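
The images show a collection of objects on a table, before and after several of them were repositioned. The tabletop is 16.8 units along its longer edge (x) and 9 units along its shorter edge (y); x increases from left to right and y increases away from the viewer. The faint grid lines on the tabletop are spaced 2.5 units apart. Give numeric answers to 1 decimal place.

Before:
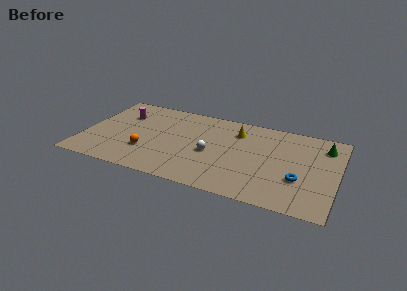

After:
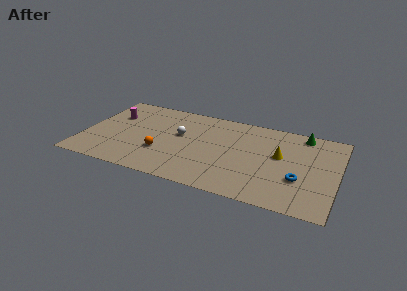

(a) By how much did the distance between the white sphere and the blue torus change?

+2.4

They were about 6.0 units apart before and 8.4 after — 2.4 units further apart.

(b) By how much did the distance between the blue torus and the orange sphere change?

-1.0

The distance was about 10.1 in the first image and 9.1 in the second, so they moved 1.0 units closer together.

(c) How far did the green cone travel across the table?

1.7

From (15.8, 7.1) to (14.3, 8.0), the green cone covered √(1.5² + 0.9²) ≈ 1.7 units.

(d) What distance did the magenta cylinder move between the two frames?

0.7

From (2.3, 6.4) to (1.7, 6.1), the magenta cylinder covered √(0.6² + 0.3²) ≈ 0.7 units.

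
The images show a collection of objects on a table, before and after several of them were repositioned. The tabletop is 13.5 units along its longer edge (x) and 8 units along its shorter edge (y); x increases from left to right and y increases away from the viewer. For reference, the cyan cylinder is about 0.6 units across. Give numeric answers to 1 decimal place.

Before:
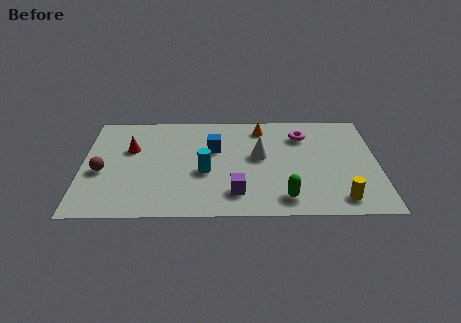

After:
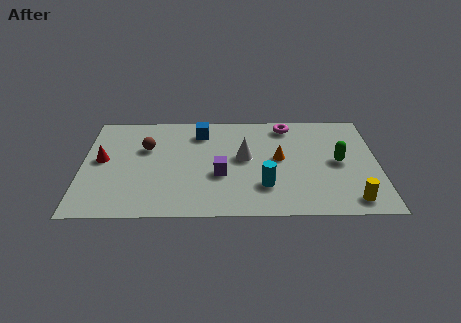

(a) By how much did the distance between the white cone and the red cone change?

+0.6

They were about 5.9 units apart before and 6.5 after — 0.6 units further apart.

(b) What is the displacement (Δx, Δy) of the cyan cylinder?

(2.7, -1.1)

From the two frames, the cyan cylinder sits at roughly (5.6, 3.3) before and (8.3, 2.2) after.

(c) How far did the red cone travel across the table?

1.5

The red cone was near (2.2, 5.1) before and (0.9, 4.3) after, so it travelled √(1.3² + 0.8²) ≈ 1.5 units.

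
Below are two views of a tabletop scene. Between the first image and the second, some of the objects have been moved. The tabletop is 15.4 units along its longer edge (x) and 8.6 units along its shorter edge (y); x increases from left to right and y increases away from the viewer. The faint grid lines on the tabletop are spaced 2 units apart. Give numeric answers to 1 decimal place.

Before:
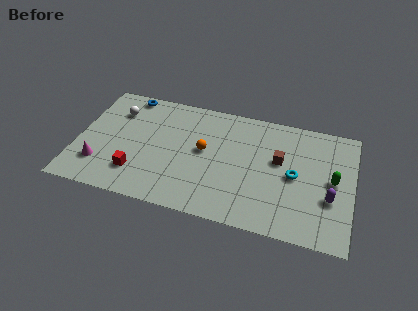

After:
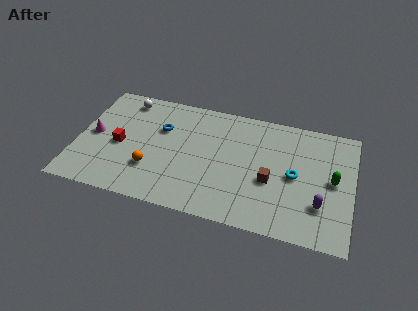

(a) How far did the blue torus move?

3.0

The blue torus moved from about (2.5, 7.8) to (4.6, 5.7), a distance of √(2.1² + 2.1²) ≈ 3.0.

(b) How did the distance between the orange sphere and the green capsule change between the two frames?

+3.0

Before: roughly 7.2 units apart; after: 10.2. That's 3.0 units further apart.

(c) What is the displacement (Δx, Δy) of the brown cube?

(-0.4, -1.6)

The brown cube was at about (11.3, 5.1) and moved to about (10.9, 3.5).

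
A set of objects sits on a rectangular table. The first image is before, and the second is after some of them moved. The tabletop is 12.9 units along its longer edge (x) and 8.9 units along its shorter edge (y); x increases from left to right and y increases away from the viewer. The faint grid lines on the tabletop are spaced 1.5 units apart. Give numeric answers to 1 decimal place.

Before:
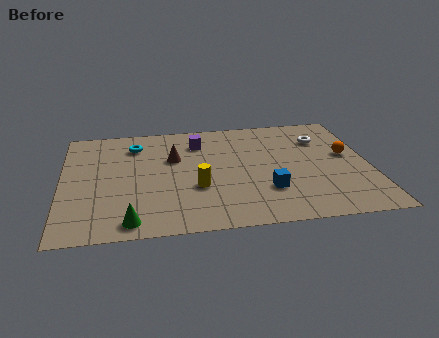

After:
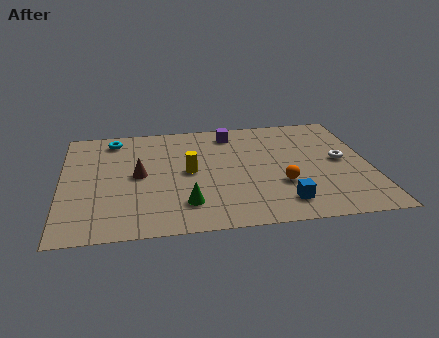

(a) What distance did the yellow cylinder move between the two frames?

1.3

From (5.6, 3.2) to (5.3, 4.5), the yellow cylinder covered √(0.3² + 1.3²) ≈ 1.3 units.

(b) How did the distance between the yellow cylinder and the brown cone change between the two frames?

-0.6

The distance was about 2.7 in the first image and 2.1 in the second, so they moved 0.6 units closer together.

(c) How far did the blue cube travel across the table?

1.2

The blue cube was near (8.5, 2.6) before and (9.1, 1.6) after, so it travelled √(0.6² + 1.0²) ≈ 1.2 units.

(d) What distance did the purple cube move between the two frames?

1.5

The purple cube moved from about (5.8, 6.9) to (7.2, 7.5), a distance of √(1.4² + 0.6²) ≈ 1.5.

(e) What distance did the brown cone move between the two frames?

1.9

The brown cone was near (4.7, 5.7) before and (3.2, 4.5) after, so it travelled √(1.5² + 1.2²) ≈ 1.9 units.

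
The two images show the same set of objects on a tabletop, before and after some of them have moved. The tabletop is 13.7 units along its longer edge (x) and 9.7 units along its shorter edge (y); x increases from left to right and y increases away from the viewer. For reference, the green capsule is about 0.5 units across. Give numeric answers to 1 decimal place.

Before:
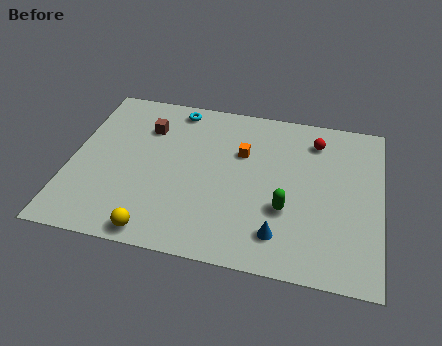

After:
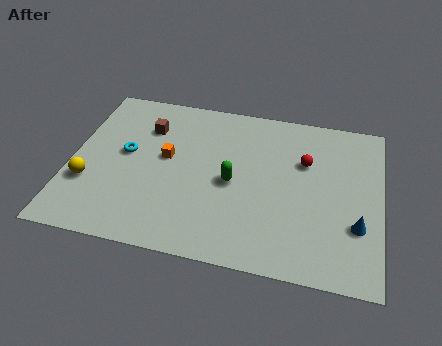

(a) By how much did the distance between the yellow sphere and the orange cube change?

-2.5

They were about 6.5 units apart before and 4.0 after — 2.5 units closer together.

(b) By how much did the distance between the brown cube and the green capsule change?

-2.6

They were about 7.4 units apart before and 4.8 after — 2.6 units closer together.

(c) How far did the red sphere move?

1.5

The red sphere moved from about (10.7, 7.8) to (10.3, 6.4), a distance of √(0.4² + 1.4²) ≈ 1.5.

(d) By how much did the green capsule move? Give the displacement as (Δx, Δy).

(-2.4, 1.1)

The green capsule was at about (9.6, 3.4) and moved to about (7.2, 4.5).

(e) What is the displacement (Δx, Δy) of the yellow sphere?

(-3.2, 2.3)

From the two frames, the yellow sphere sits at roughly (4.1, 0.9) before and (0.9, 3.2) after.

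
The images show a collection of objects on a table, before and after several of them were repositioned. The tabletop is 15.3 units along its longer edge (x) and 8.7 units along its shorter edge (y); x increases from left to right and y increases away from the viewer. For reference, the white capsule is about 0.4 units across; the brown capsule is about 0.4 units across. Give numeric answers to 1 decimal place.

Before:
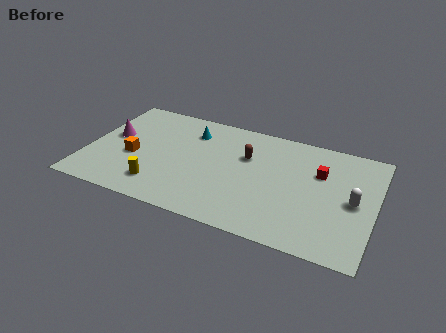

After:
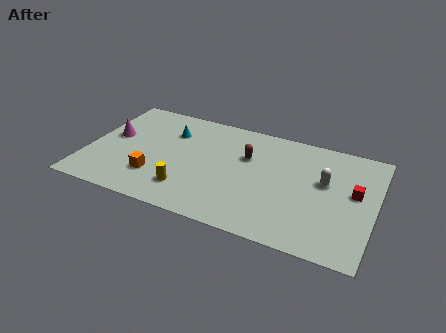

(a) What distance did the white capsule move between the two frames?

1.9

The white capsule moved from about (14.2, 4.2) to (12.6, 5.2), a distance of √(1.6² + 1.0²) ≈ 1.9.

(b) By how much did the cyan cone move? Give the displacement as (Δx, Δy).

(-1.1, -0.4)

From the two frames, the cyan cone sits at roughly (5.3, 6.7) before and (4.2, 6.3) after.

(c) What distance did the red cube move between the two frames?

2.1

The red cube was near (12.3, 5.8) before and (14.2, 4.9) after, so it travelled √(1.9² + 0.9²) ≈ 2.1 units.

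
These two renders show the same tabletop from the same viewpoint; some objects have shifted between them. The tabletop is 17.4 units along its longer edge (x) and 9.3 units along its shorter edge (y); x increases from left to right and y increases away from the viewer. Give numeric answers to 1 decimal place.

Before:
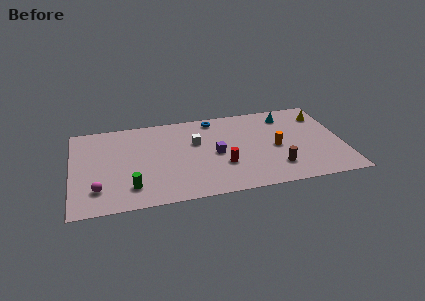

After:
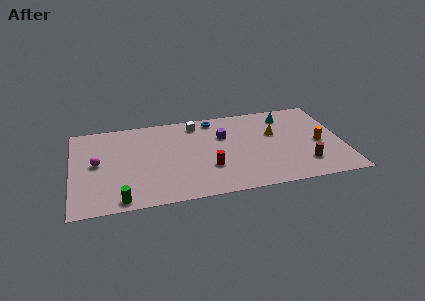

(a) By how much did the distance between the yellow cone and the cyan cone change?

-0.3

Before: roughly 2.3 units apart; after: 2.0. That's 0.3 units closer together.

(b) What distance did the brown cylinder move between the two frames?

1.8

The brown cylinder was near (13.0, 2.2) before and (14.8, 2.2) after, so it travelled √(1.8² + 0.0²) ≈ 1.8 units.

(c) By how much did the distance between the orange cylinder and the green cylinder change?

+3.6

Before: roughly 9.7 units apart; after: 13.3. That's 3.6 units further apart.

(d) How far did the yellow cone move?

3.5

The yellow cone was near (16.3, 7.2) before and (13.1, 5.8) after, so it travelled √(3.2² + 1.4²) ≈ 3.5 units.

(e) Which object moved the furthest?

the yellow cone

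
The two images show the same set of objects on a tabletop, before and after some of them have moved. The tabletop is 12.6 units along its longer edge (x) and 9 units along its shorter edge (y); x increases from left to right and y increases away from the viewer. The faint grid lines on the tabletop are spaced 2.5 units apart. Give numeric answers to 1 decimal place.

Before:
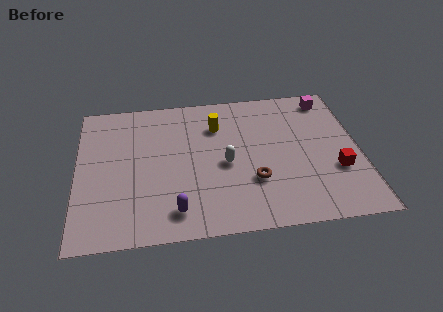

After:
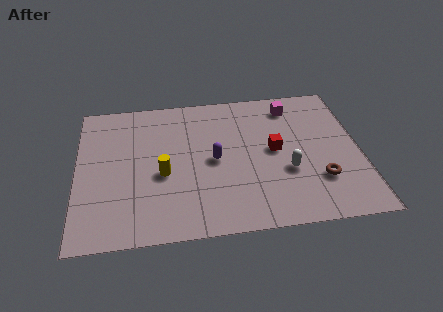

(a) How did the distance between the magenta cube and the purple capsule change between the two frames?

-4.7

Before: roughly 9.5 units apart; after: 4.8. That's 4.7 units closer together.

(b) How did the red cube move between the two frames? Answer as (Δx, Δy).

(-2.7, 1.6)

The red cube was at about (11.5, 3.1) and moved to about (8.8, 4.7).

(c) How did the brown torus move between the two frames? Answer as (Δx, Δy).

(2.9, -0.3)

From the two frames, the brown torus sits at roughly (7.8, 2.9) before and (10.7, 2.6) after.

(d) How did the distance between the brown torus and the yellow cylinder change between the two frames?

+3.0

The distance was about 4.0 in the first image and 7.0 in the second, so they moved 3.0 units further apart.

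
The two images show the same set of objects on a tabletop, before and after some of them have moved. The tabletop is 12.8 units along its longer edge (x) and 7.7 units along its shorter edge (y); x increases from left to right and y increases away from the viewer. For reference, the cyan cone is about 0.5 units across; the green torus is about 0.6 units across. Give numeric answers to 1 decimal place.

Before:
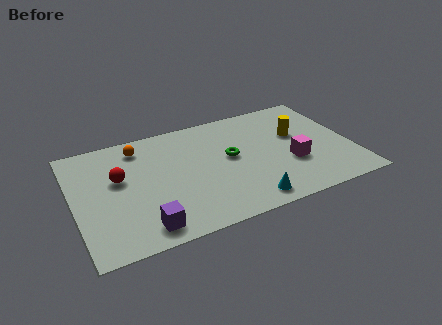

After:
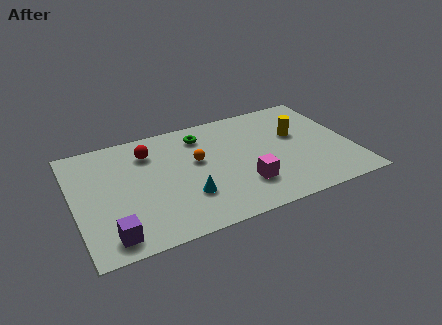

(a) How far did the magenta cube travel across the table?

2.4

The magenta cube was near (9.9, 2.8) before and (7.6, 2.1) after, so it travelled √(2.3² + 0.7²) ≈ 2.4 units.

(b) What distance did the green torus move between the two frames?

2.3

From (7.2, 4.2) to (6.1, 6.2), the green torus covered √(1.1² + 2.0²) ≈ 2.3 units.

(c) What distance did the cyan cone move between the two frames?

2.9

The cyan cone moved from about (7.6, 1.0) to (5.0, 2.3), a distance of √(2.6² + 1.3²) ≈ 2.9.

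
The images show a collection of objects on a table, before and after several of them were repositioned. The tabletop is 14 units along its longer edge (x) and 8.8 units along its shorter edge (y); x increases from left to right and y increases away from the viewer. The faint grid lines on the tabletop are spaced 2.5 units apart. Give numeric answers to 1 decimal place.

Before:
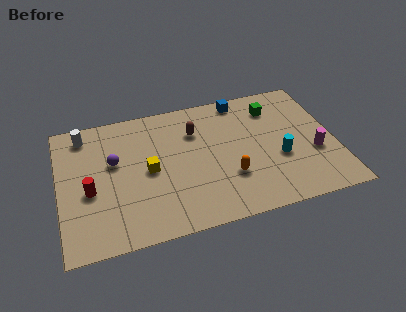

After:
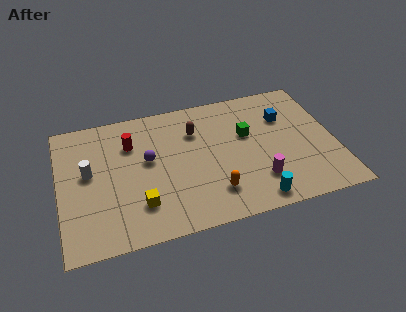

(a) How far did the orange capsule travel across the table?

1.2

The orange capsule moved from about (8.5, 2.8) to (7.6, 2.0), a distance of √(0.9² + 0.8²) ≈ 1.2.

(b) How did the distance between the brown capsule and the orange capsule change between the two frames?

+0.5

Before: roughly 3.8 units apart; after: 4.3. That's 0.5 units further apart.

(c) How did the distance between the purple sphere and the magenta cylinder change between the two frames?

-4.2

The distance was about 10.3 in the first image and 6.1 in the second, so they moved 4.2 units closer together.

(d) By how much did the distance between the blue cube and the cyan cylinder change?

+0.7

Before: roughly 4.8 units apart; after: 5.5. That's 0.7 units further apart.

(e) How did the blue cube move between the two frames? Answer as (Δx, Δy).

(2.1, -1.8)

From the two frames, the blue cube sits at roughly (9.5, 7.9) before and (11.6, 6.1) after.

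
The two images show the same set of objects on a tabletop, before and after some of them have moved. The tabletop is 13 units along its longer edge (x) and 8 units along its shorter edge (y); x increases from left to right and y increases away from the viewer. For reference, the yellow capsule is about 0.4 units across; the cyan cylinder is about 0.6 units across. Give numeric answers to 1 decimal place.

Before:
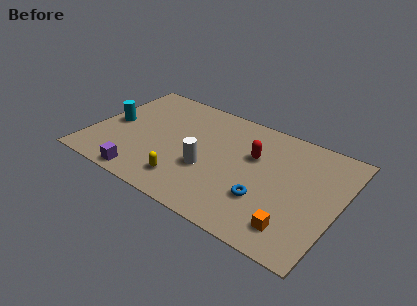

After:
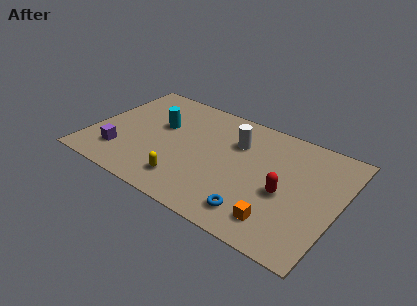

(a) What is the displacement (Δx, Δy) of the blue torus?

(-0.3, -1.1)

The blue torus started near (9.4, 2.5) and ended near (9.1, 1.4).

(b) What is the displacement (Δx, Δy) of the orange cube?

(-0.8, 0.0)

The orange cube started near (11.1, 1.5) and ended near (10.3, 1.5).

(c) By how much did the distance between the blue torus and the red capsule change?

-0.5

The distance was about 2.8 in the first image and 2.3 in the second, so they moved 0.5 units closer together.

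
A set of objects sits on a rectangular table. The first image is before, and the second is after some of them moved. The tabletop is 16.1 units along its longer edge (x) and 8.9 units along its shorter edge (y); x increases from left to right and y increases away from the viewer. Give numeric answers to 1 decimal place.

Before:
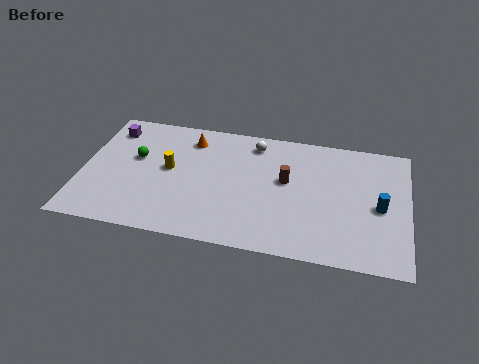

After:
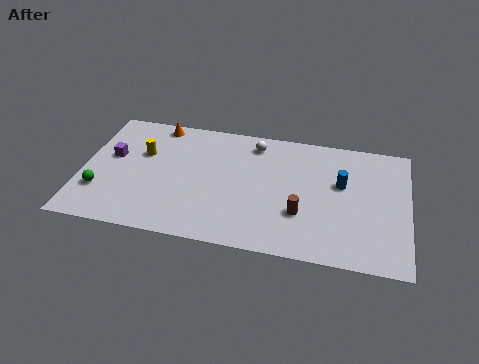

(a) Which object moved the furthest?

the green sphere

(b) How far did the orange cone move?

1.9

From (5.2, 7.2) to (3.5, 8.0), the orange cone covered √(1.7² + 0.8²) ≈ 1.9 units.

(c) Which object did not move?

the white sphere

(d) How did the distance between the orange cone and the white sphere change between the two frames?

+1.7

Before: roughly 3.2 units apart; after: 4.9. That's 1.7 units further apart.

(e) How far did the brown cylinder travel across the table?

2.3

The brown cylinder moved from about (10.1, 5.1) to (10.9, 2.9), a distance of √(0.8² + 2.2²) ≈ 2.3.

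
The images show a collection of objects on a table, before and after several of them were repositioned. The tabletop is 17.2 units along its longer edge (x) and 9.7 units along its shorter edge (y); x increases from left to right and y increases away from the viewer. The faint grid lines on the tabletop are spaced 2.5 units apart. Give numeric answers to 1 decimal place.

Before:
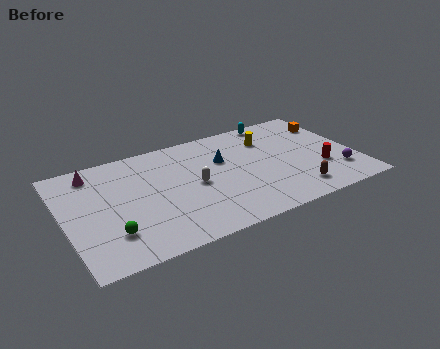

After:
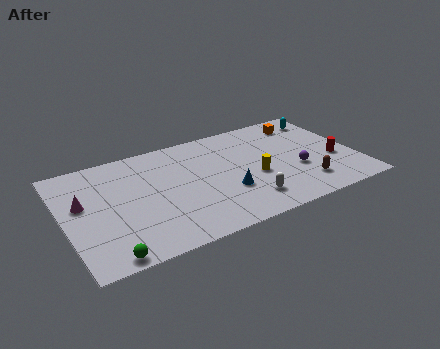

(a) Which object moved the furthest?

the white capsule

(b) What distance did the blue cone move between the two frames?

3.0

From (9.5, 6.3) to (9.3, 3.3), the blue cone covered √(0.2² + 3.0²) ≈ 3.0 units.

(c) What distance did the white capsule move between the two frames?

3.8

The white capsule moved from about (7.6, 4.7) to (10.3, 2.0), a distance of √(2.7² + 2.7²) ≈ 3.8.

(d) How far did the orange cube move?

1.7

The orange cube was near (16.3, 7.3) before and (14.7, 8.0) after, so it travelled √(1.6² + 0.7²) ≈ 1.7 units.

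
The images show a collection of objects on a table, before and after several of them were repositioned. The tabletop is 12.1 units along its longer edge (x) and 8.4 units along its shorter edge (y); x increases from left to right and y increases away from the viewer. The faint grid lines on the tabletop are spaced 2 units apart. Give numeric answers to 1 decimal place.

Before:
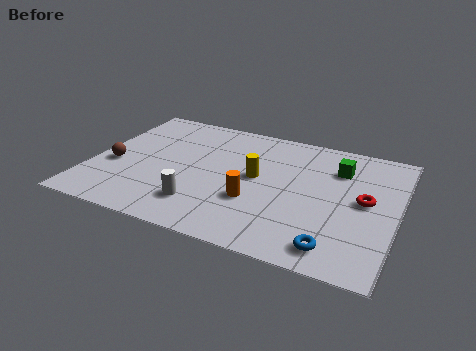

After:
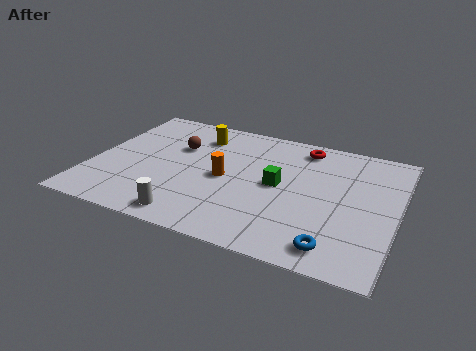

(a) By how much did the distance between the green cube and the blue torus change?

-1.0

Before: roughly 5.0 units apart; after: 4.0. That's 1.0 units closer together.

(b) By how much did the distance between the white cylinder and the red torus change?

+0.6

They were about 6.7 units apart before and 7.3 after — 0.6 units further apart.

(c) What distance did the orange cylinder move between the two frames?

1.7

From (6.6, 2.9) to (5.3, 4.0), the orange cylinder covered √(1.3² + 1.1²) ≈ 1.7 units.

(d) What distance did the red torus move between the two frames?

3.9

The red torus was near (10.8, 4.4) before and (8.1, 7.2) after, so it travelled √(2.7² + 2.8²) ≈ 3.9 units.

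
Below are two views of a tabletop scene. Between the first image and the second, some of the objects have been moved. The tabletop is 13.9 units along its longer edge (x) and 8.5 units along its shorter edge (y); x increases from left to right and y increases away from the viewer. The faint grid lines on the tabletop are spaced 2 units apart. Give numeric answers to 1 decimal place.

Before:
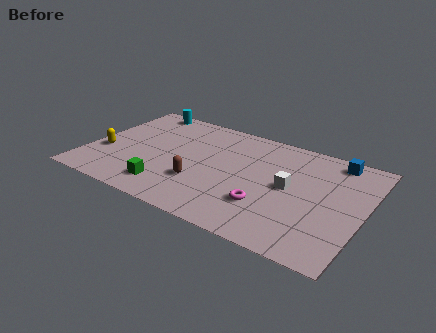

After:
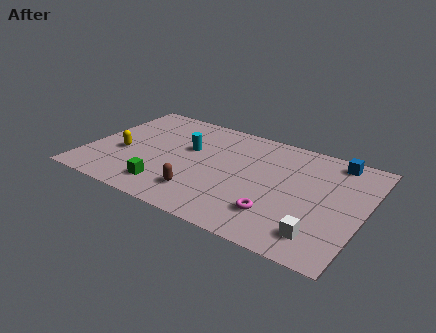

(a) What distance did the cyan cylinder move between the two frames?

3.8

From (2.0, 7.7) to (4.9, 5.2), the cyan cylinder covered √(2.9² + 2.5²) ≈ 3.8 units.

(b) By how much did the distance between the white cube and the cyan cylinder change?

-0.8

Before: roughly 8.8 units apart; after: 8.0. That's 0.8 units closer together.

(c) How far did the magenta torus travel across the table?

0.7

From (9.3, 2.5) to (9.9, 2.1), the magenta torus covered √(0.6² + 0.4²) ≈ 0.7 units.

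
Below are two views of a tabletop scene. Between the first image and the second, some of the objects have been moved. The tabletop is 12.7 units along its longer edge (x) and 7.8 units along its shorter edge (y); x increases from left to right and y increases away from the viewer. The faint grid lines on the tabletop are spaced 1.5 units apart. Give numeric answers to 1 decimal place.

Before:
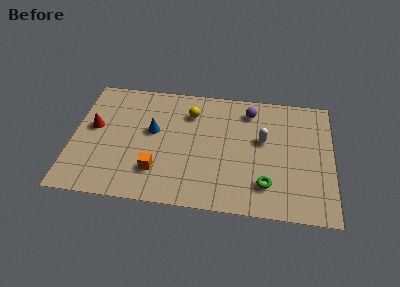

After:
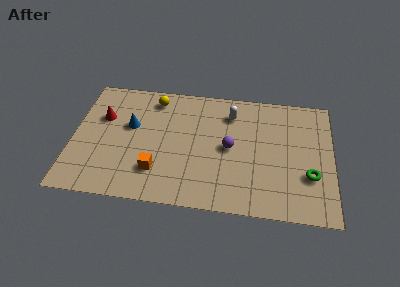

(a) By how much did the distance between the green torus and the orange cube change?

+2.1

The distance was about 5.3 in the first image and 7.4 in the second, so they moved 2.1 units further apart.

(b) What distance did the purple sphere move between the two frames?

2.7

From (8.6, 6.4) to (7.7, 3.9), the purple sphere covered √(0.9² + 2.5²) ≈ 2.7 units.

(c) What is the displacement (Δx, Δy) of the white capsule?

(-1.6, 1.5)

From the two frames, the white capsule sits at roughly (9.3, 4.6) before and (7.7, 6.1) after.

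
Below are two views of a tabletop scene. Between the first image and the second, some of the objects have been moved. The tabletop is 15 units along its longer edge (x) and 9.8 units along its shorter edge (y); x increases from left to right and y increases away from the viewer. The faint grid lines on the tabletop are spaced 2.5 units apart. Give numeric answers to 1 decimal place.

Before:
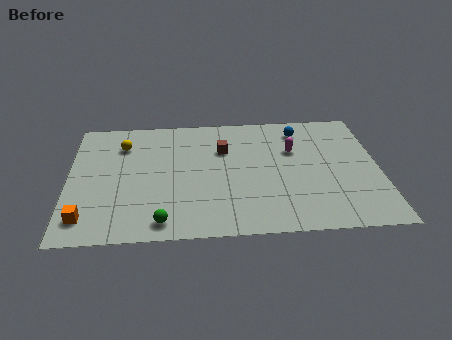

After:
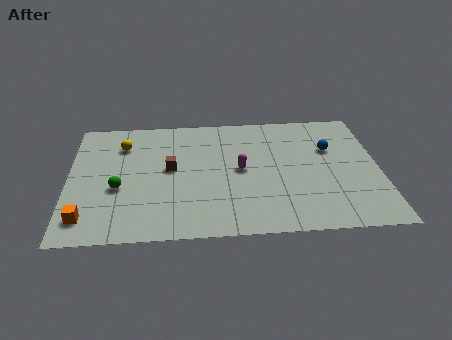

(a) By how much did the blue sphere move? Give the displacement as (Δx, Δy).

(1.4, -1.7)

The blue sphere started near (11.3, 8.1) and ended near (12.7, 6.4).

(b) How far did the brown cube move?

3.0

The brown cube moved from about (7.5, 6.7) to (4.9, 5.3), a distance of √(2.6² + 1.4²) ≈ 3.0.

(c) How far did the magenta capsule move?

3.0

The magenta capsule moved from about (10.9, 6.4) to (8.3, 5.0), a distance of √(2.6² + 1.4²) ≈ 3.0.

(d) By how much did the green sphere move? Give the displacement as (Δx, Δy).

(-2.1, 2.7)

From the two frames, the green sphere sits at roughly (4.5, 1.2) before and (2.4, 3.9) after.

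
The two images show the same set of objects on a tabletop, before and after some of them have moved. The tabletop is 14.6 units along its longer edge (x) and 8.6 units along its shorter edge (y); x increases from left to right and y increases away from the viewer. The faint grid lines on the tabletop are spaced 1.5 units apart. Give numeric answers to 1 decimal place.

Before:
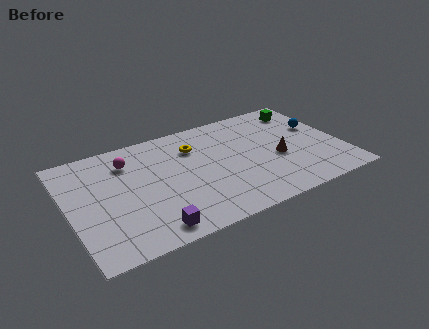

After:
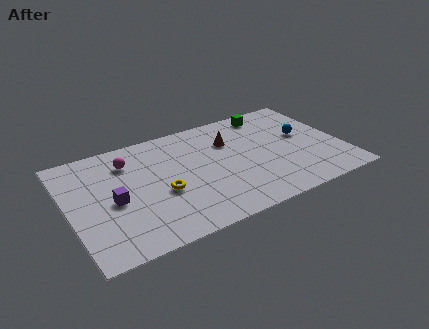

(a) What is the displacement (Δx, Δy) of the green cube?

(-1.9, 0.4)

The green cube was at about (13.1, 7.1) and moved to about (11.2, 7.5).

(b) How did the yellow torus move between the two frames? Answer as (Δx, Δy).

(-2.1, -2.8)

From the two frames, the yellow torus sits at roughly (6.9, 6.3) before and (4.8, 3.5) after.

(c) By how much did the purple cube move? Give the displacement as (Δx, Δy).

(-1.6, 2.8)

The purple cube was at about (3.9, 1.1) and moved to about (2.3, 3.9).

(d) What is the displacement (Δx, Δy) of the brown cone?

(-2.3, 2.4)

The brown cone was at about (11.1, 3.6) and moved to about (8.8, 6.0).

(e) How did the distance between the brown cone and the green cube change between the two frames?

-1.2

The distance was about 4.0 in the first image and 2.8 in the second, so they moved 1.2 units closer together.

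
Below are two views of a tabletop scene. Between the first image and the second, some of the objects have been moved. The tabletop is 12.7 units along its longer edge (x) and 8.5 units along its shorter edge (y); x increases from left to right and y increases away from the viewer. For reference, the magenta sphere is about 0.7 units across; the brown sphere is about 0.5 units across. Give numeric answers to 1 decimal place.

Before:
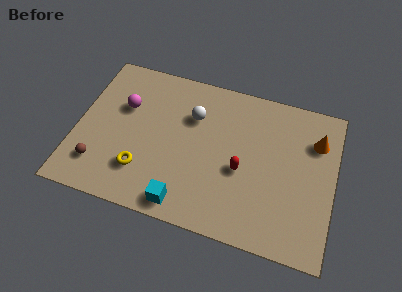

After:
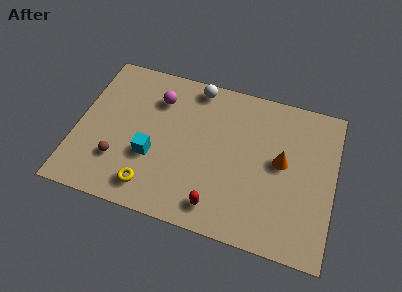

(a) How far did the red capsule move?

2.5

From (8.2, 3.6) to (7.2, 1.3), the red capsule covered √(1.0² + 2.3²) ≈ 2.5 units.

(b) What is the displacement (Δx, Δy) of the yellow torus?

(0.5, -0.8)

From the two frames, the yellow torus sits at roughly (3.4, 2.2) before and (3.9, 1.4) after.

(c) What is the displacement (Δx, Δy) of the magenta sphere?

(1.6, 0.9)

The magenta sphere was at about (2.2, 5.5) and moved to about (3.8, 6.4).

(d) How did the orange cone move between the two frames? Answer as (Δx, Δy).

(-1.6, -1.6)

From the two frames, the orange cone sits at roughly (11.7, 6.2) before and (10.1, 4.6) after.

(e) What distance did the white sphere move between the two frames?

1.7

The white sphere was near (5.6, 5.9) before and (5.6, 7.6) after, so it travelled √(0.0² + 1.7²) ≈ 1.7 units.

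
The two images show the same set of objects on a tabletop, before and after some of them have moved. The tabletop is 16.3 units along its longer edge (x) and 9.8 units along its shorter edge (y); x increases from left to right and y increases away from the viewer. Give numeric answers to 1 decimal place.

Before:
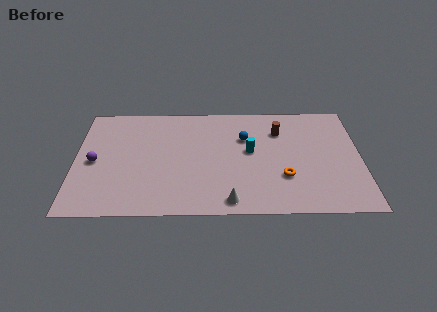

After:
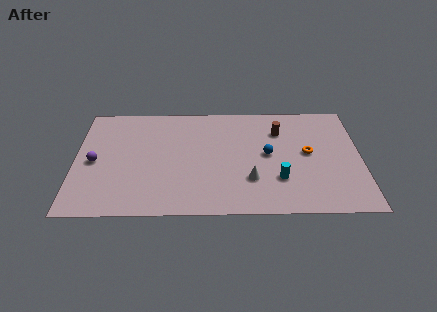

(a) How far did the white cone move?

2.2

From (8.8, 1.1) to (10.0, 2.9), the white cone covered √(1.2² + 1.8²) ≈ 2.2 units.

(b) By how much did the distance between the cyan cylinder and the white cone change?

-2.9

They were about 4.5 units apart before and 1.6 after — 2.9 units closer together.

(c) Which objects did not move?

the purple sphere and the brown cylinder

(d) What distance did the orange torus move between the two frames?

2.5

The orange torus moved from about (11.9, 3.1) to (13.3, 5.2), a distance of √(1.4² + 2.1²) ≈ 2.5.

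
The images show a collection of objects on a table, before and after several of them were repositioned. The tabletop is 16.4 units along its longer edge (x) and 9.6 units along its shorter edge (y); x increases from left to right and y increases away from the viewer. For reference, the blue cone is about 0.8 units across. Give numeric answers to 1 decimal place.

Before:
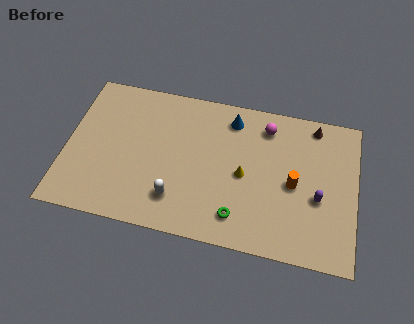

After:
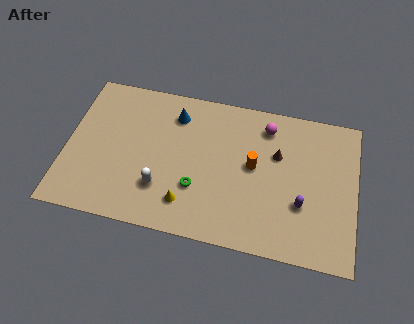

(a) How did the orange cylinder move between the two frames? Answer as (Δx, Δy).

(-2.3, 0.7)

The orange cylinder started near (12.9, 4.5) and ended near (10.6, 5.2).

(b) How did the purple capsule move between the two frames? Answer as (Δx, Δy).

(-0.9, -0.6)

From the two frames, the purple capsule sits at roughly (14.3, 3.9) before and (13.4, 3.3) after.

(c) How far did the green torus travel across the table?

2.7

The green torus moved from about (9.9, 1.8) to (7.5, 3.1), a distance of √(2.4² + 1.3²) ≈ 2.7.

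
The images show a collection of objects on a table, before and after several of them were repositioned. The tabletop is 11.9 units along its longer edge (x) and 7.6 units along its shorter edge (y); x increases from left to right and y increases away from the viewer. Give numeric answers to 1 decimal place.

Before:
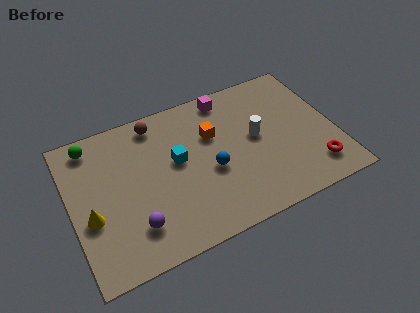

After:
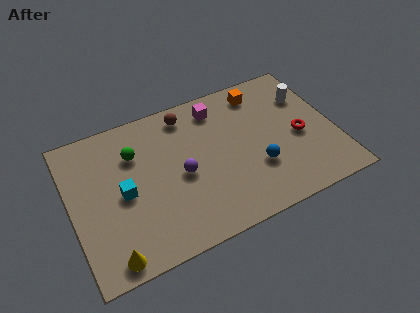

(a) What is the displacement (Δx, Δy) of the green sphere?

(1.8, -1.2)

The green sphere started near (1.2, 6.6) and ended near (3.0, 5.4).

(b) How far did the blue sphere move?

2.1

The blue sphere moved from about (6.2, 3.2) to (8.2, 2.5), a distance of √(2.0² + 0.7²) ≈ 2.1.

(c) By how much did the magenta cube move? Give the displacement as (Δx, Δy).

(-0.5, -0.4)

The magenta cube was at about (7.4, 6.7) and moved to about (6.9, 6.3).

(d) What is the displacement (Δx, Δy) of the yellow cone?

(0.6, -2.2)

From the two frames, the yellow cone sits at roughly (0.8, 3.0) before and (1.4, 0.8) after.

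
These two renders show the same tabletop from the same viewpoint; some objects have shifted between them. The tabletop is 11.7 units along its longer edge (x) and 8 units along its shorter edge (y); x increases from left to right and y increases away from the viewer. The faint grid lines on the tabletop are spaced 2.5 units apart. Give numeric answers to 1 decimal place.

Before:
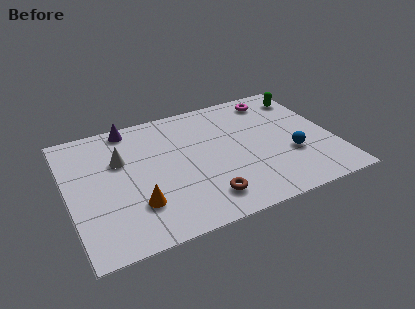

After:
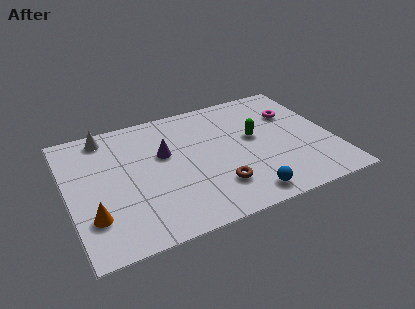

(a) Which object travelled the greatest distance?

the green capsule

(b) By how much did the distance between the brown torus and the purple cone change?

-2.8

They were about 6.3 units apart before and 3.5 after — 2.8 units closer together.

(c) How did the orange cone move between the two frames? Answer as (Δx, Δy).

(-1.9, 0.0)

From the two frames, the orange cone sits at roughly (2.8, 2.2) before and (0.9, 2.2) after.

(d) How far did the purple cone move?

2.6

The purple cone was near (3.0, 7.2) before and (4.3, 4.9) after, so it travelled √(1.3² + 2.3²) ≈ 2.6 units.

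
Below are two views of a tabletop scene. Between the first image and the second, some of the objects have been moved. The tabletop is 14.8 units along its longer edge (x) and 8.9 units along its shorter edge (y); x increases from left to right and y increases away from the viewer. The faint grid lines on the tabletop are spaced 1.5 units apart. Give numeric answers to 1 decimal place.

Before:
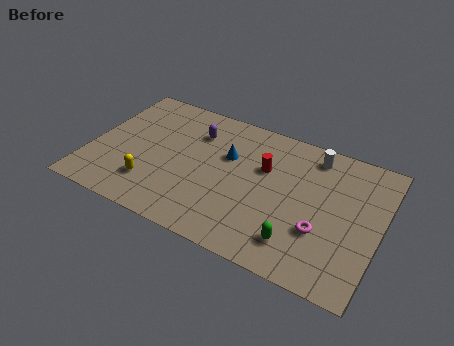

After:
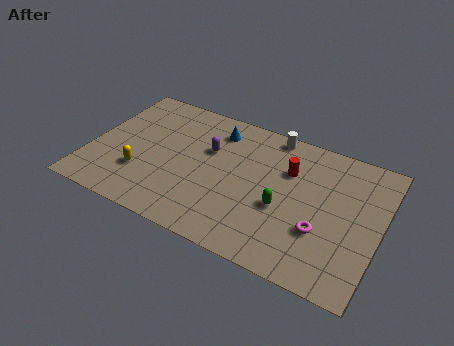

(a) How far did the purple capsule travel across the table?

1.2

The purple capsule moved from about (5.1, 6.6) to (5.9, 5.7), a distance of √(0.8² + 0.9²) ≈ 1.2.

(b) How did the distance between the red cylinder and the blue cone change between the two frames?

+2.2

Before: roughly 1.9 units apart; after: 4.1. That's 2.2 units further apart.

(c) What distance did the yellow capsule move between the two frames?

0.8

The yellow capsule moved from about (3.4, 2.2) to (2.8, 2.7), a distance of √(0.6² + 0.5²) ≈ 0.8.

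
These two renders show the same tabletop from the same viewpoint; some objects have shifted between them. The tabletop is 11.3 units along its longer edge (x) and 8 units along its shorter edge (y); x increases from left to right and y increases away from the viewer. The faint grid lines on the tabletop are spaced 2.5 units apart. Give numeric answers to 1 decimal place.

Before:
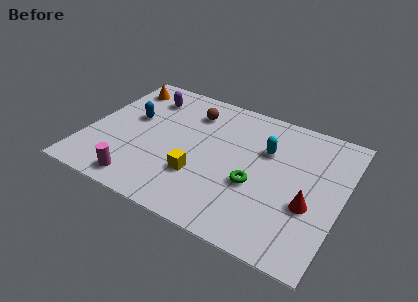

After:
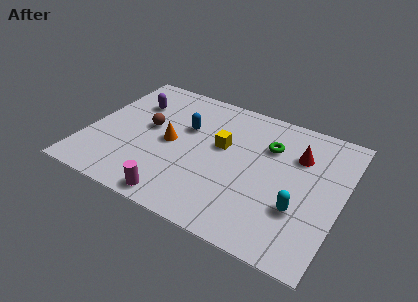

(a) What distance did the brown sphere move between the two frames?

2.5

The brown sphere was near (4.3, 6.2) before and (2.6, 4.4) after, so it travelled √(1.7² + 1.8²) ≈ 2.5 units.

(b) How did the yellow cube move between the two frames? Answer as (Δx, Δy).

(0.7, 2.2)

From the two frames, the yellow cube sits at roughly (5.2, 2.5) before and (5.9, 4.7) after.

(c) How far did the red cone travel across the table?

2.7

From (10.0, 3.0) to (9.2, 5.6), the red cone covered √(0.8² + 2.6²) ≈ 2.7 units.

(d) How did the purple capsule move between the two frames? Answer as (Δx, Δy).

(-0.5, -0.6)

The purple capsule was at about (2.2, 6.3) and moved to about (1.7, 5.7).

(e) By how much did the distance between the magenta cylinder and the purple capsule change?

+0.3

Before: roughly 5.3 units apart; after: 5.6. That's 0.3 units further apart.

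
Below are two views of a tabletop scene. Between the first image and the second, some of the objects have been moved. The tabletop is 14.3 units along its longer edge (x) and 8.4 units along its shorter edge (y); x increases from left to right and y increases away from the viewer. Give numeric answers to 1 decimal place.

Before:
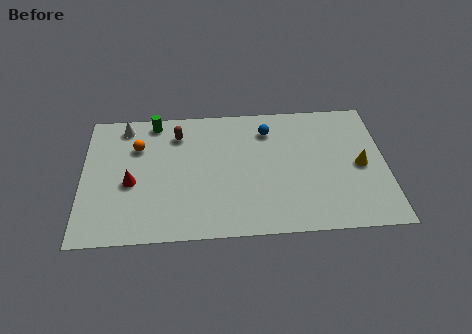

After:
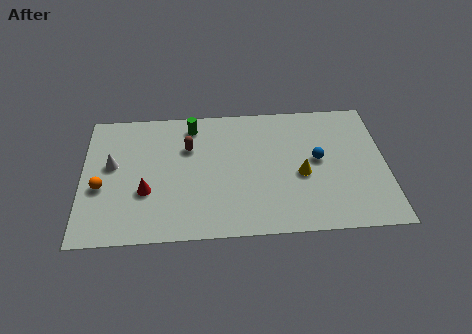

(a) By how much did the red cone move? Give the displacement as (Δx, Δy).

(0.7, -0.6)

The red cone was at about (2.3, 3.6) and moved to about (3.0, 3.0).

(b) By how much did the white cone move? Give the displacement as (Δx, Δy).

(-0.6, -2.5)

The white cone started near (2.0, 7.3) and ended near (1.4, 4.8).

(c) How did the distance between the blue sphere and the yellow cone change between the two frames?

-3.8

The distance was about 5.0 in the first image and 1.2 in the second, so they moved 3.8 units closer together.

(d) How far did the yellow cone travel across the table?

2.8

The yellow cone moved from about (13.1, 4.0) to (10.3, 3.6), a distance of √(2.8² + 0.4²) ≈ 2.8.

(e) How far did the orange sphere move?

3.0

The orange sphere moved from about (2.6, 5.9) to (0.9, 3.4), a distance of √(1.7² + 2.5²) ≈ 3.0.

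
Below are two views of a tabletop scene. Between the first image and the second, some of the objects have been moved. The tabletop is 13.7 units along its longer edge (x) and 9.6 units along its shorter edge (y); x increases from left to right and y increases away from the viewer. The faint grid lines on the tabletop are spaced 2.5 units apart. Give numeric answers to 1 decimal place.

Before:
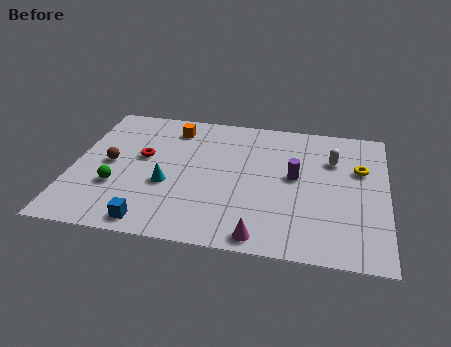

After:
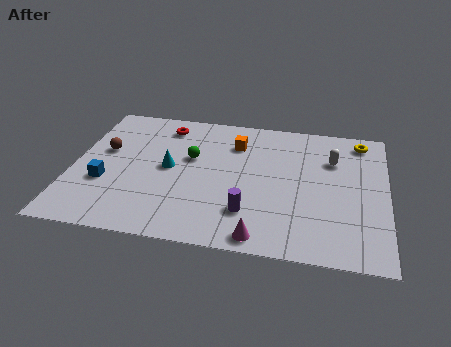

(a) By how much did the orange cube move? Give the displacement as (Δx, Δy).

(2.8, -0.7)

The orange cube was at about (4.2, 7.9) and moved to about (7.0, 7.2).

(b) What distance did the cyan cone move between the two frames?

1.2

The cyan cone moved from about (4.2, 3.7) to (4.2, 4.9), a distance of √(0.0² + 1.2²) ≈ 1.2.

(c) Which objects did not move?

the magenta cone and the white capsule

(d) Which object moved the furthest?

the green sphere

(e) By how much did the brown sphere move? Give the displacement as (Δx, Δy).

(-0.3, 0.9)

The brown sphere started near (1.6, 4.8) and ended near (1.3, 5.7).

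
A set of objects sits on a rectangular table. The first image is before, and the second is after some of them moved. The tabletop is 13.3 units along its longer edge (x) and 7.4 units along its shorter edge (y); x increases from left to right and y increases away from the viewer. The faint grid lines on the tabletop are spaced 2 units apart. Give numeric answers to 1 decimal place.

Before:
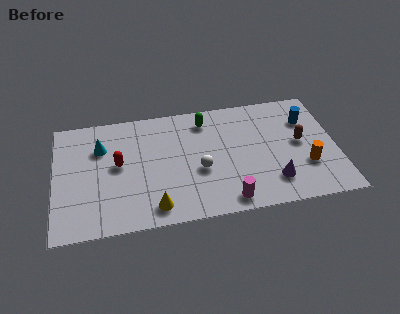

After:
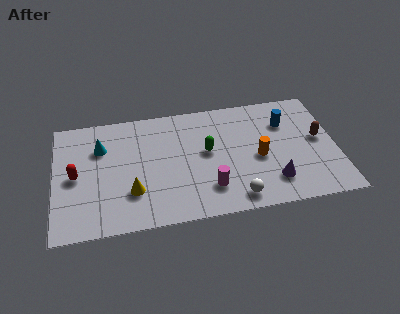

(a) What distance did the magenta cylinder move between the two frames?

1.2

The magenta cylinder moved from about (8.0, 0.9) to (7.2, 1.8), a distance of √(0.8² + 0.9²) ≈ 1.2.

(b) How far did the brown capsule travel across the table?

0.9

From (11.6, 3.9) to (12.5, 4.0), the brown capsule covered √(0.9² + 0.1²) ≈ 0.9 units.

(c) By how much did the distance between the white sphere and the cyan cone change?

+2.4

The distance was about 5.1 in the first image and 7.5 in the second, so they moved 2.4 units further apart.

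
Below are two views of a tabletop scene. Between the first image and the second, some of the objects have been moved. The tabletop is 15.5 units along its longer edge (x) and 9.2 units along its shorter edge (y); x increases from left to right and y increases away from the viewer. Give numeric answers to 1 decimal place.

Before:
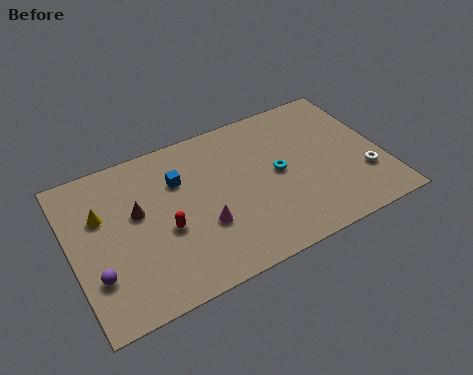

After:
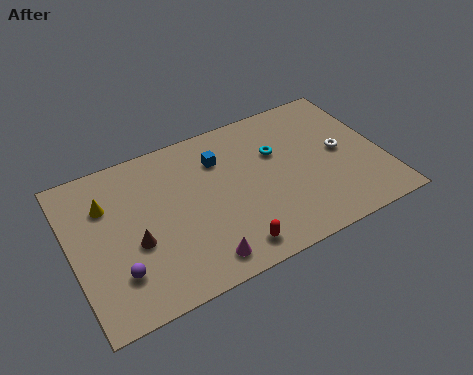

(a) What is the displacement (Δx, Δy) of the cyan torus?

(0.1, 1.3)

The cyan torus was at about (10.3, 4.7) and moved to about (10.4, 6.0).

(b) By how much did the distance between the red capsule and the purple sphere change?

+1.8

Before: roughly 3.7 units apart; after: 5.5. That's 1.8 units further apart.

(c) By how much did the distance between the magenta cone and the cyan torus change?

+2.2

The distance was about 4.3 in the first image and 6.5 in the second, so they moved 2.2 units further apart.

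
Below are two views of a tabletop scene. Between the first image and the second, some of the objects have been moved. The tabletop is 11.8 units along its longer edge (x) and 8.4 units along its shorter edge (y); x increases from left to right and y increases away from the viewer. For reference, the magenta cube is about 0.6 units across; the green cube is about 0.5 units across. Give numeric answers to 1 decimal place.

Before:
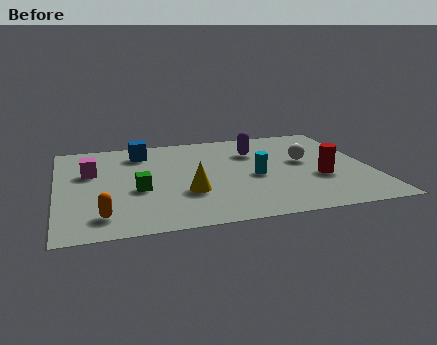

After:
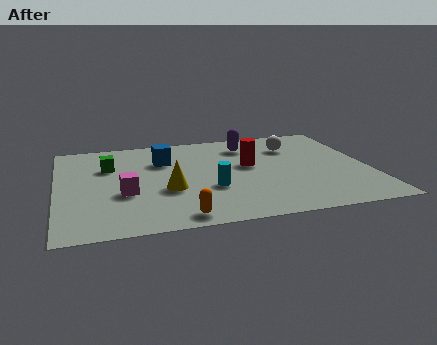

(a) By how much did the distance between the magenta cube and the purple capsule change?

-0.3

The distance was about 6.3 in the first image and 6.0 in the second, so they moved 0.3 units closer together.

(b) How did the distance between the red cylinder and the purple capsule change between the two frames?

-1.7

The distance was about 3.6 in the first image and 1.9 in the second, so they moved 1.7 units closer together.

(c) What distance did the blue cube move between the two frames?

1.2

From (3.3, 6.8) to (4.1, 5.9), the blue cube covered √(0.8² + 0.9²) ≈ 1.2 units.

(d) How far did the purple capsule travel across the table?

0.7

The purple capsule was near (7.6, 6.0) before and (7.4, 6.7) after, so it travelled √(0.2² + 0.7²) ≈ 0.7 units.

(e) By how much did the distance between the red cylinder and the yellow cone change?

-1.4

They were about 5.0 units apart before and 3.6 after — 1.4 units closer together.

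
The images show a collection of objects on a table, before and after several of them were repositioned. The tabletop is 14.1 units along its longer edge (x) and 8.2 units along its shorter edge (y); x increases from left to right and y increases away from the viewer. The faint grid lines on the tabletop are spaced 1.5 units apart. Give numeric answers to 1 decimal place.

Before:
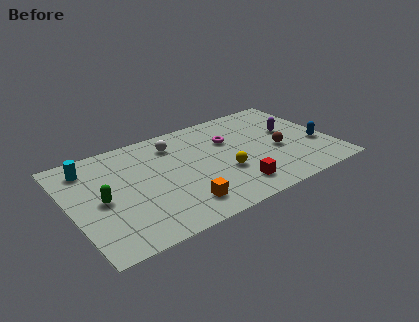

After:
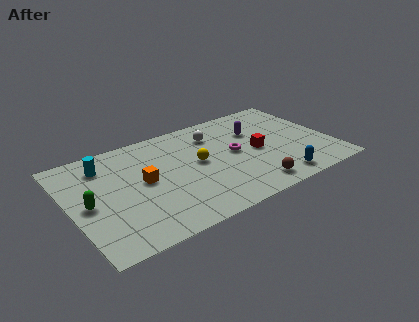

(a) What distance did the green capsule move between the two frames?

0.7

The green capsule moved from about (1.6, 3.9) to (0.9, 3.9), a distance of √(0.7² + 0.0²) ≈ 0.7.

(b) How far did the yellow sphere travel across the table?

1.8

The yellow sphere moved from about (8.1, 3.0) to (6.9, 4.4), a distance of √(1.2² + 1.4²) ≈ 1.8.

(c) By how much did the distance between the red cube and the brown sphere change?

-0.6

The distance was about 3.4 in the first image and 2.8 in the second, so they moved 0.6 units closer together.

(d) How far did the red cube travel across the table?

2.9

The red cube was near (8.4, 1.6) before and (10.1, 3.9) after, so it travelled √(1.7² + 2.3²) ≈ 2.9 units.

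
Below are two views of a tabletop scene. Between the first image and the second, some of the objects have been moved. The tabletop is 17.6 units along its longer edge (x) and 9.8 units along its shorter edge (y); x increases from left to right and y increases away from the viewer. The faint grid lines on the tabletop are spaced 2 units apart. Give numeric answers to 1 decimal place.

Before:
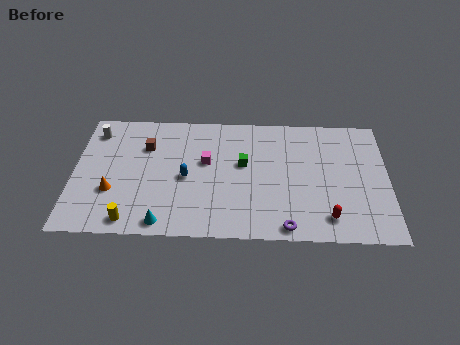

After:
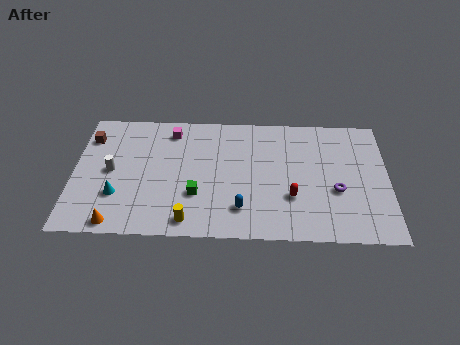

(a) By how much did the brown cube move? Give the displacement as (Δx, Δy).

(-3.2, 0.6)

The brown cube started near (4.0, 6.9) and ended near (0.8, 7.5).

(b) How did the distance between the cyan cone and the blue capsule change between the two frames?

+3.2

They were about 3.7 units apart before and 6.9 after — 3.2 units further apart.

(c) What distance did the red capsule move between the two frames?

2.5

The red capsule moved from about (14.2, 1.7) to (12.2, 3.2), a distance of √(2.0² + 1.5²) ≈ 2.5.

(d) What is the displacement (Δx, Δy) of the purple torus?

(2.8, 2.9)

The purple torus started near (11.9, 0.9) and ended near (14.7, 3.8).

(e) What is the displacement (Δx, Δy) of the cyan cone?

(-2.6, 2.0)

From the two frames, the cyan cone sits at roughly (5.1, 1.0) before and (2.5, 3.0) after.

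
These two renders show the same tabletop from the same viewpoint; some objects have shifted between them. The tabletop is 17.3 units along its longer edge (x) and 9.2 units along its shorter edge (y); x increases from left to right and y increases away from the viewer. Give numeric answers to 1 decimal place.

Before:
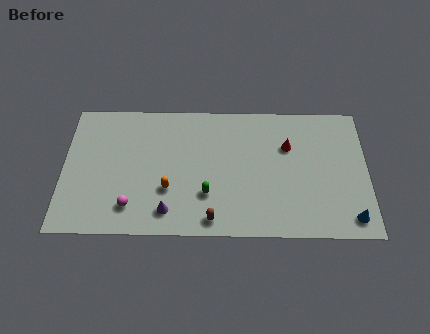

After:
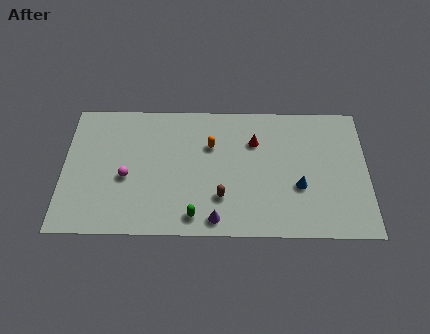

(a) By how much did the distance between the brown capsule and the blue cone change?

-3.3

Before: roughly 7.8 units apart; after: 4.5. That's 3.3 units closer together.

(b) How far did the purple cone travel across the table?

2.7

The purple cone moved from about (6.0, 1.6) to (8.7, 1.1), a distance of √(2.7² + 0.5²) ≈ 2.7.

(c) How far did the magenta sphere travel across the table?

2.0

The magenta sphere was near (3.9, 1.9) before and (3.6, 3.9) after, so it travelled √(0.3² + 2.0²) ≈ 2.0 units.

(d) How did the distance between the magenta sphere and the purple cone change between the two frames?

+3.7

They were about 2.1 units apart before and 5.8 after — 3.7 units further apart.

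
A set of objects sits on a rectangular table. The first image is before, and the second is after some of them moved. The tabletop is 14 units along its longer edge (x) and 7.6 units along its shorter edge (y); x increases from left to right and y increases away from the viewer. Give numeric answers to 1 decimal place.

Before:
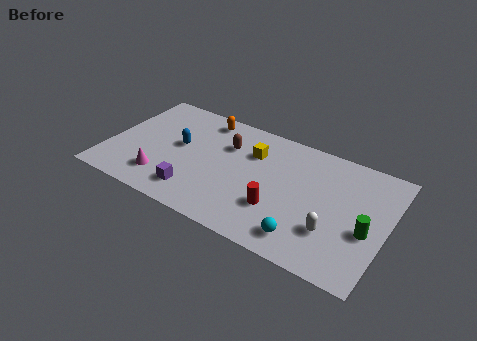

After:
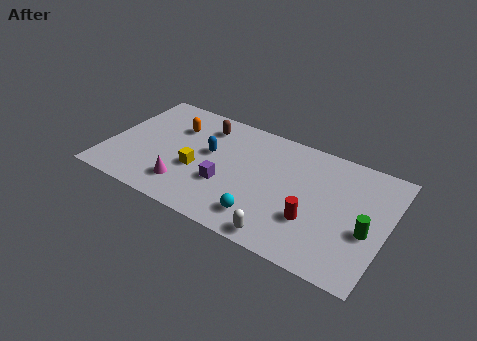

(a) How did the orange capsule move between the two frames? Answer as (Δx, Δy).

(-1.3, -1.2)

The orange capsule started near (4.4, 6.6) and ended near (3.1, 5.4).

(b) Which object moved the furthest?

the yellow cube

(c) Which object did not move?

the green cylinder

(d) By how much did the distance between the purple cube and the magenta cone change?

+0.4

They were about 1.7 units apart before and 2.1 after — 0.4 units further apart.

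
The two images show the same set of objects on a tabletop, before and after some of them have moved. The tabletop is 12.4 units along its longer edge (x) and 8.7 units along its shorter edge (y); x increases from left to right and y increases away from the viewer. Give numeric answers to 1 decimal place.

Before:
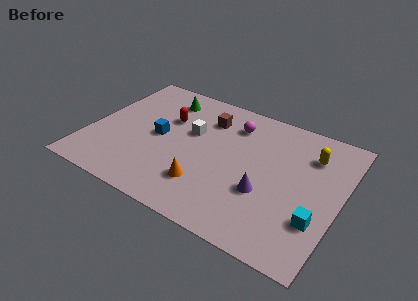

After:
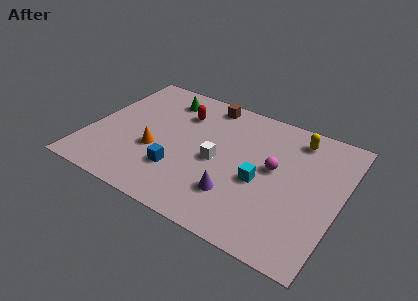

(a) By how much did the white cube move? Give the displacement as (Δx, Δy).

(1.5, -1.3)

From the two frames, the white cube sits at roughly (4.9, 5.3) before and (6.4, 4.0) after.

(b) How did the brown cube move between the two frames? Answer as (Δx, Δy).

(-0.2, 1.1)

The brown cube started near (5.5, 6.6) and ended near (5.3, 7.7).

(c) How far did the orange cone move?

2.9

The orange cone moved from about (6.1, 2.2) to (3.4, 3.3), a distance of √(2.7² + 1.1²) ≈ 2.9.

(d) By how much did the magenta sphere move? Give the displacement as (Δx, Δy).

(2.3, -2.0)

The magenta sphere started near (6.8, 6.8) and ended near (9.1, 4.8).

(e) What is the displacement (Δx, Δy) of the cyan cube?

(-2.9, 1.1)

The cyan cube was at about (11.5, 2.6) and moved to about (8.6, 3.7).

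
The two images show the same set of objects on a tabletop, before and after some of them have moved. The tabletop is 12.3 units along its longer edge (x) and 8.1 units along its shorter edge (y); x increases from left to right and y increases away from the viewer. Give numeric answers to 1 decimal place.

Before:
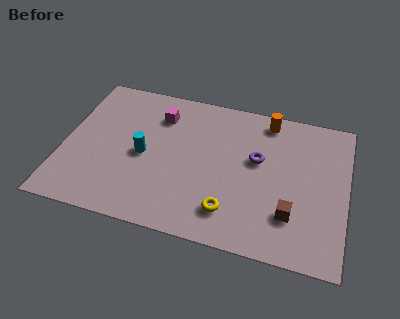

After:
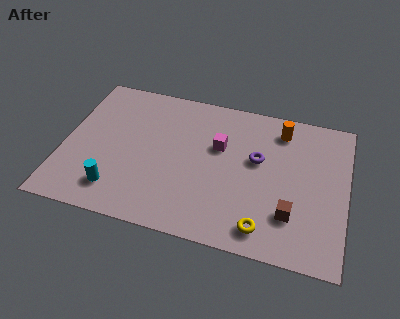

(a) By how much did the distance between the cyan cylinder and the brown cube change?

+0.8

They were about 6.7 units apart before and 7.5 after — 0.8 units further apart.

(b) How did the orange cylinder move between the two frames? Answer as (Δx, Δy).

(0.6, -0.4)

From the two frames, the orange cylinder sits at roughly (8.7, 7.1) before and (9.3, 6.7) after.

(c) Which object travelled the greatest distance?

the magenta cube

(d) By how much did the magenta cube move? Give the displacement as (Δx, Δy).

(2.7, -1.1)

The magenta cube started near (4.0, 6.2) and ended near (6.7, 5.1).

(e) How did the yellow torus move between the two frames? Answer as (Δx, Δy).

(1.5, -0.5)

From the two frames, the yellow torus sits at roughly (7.4, 1.7) before and (8.9, 1.2) after.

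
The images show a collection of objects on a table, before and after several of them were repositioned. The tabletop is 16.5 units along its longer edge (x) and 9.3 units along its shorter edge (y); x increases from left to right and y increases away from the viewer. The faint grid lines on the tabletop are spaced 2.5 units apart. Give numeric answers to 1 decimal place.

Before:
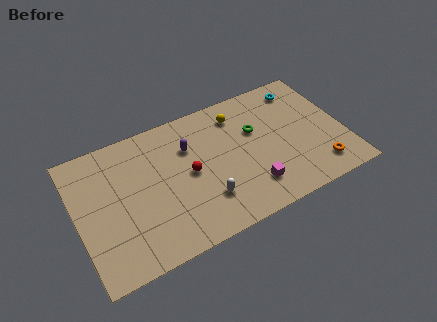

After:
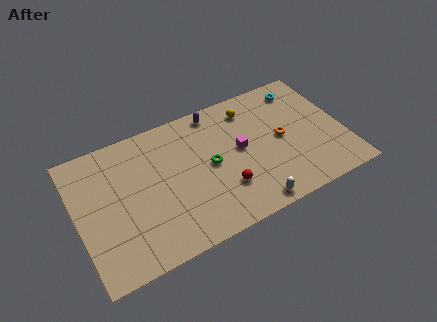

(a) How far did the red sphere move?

2.8

The red sphere moved from about (6.9, 4.7) to (8.8, 2.7), a distance of √(1.9² + 2.0²) ≈ 2.8.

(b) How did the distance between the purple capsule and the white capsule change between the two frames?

+3.5

They were about 4.0 units apart before and 7.5 after — 3.5 units further apart.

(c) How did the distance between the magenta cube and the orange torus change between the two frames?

-1.6

The distance was about 4.2 in the first image and 2.6 in the second, so they moved 1.6 units closer together.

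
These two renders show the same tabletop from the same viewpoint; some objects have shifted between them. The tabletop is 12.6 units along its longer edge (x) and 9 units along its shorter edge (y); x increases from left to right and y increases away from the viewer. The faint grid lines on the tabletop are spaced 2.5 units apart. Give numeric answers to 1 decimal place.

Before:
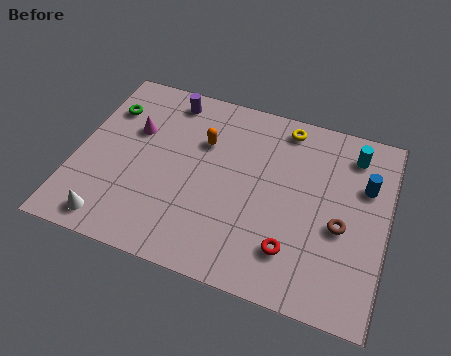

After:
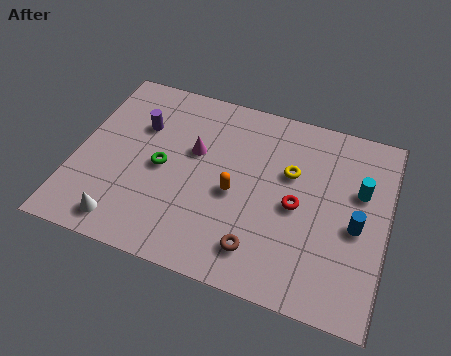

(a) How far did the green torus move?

3.4

From (1.0, 6.6) to (3.5, 4.3), the green torus covered √(2.5² + 2.3²) ≈ 3.4 units.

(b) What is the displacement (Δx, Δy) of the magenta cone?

(2.5, -0.3)

The magenta cone started near (2.2, 5.8) and ended near (4.7, 5.5).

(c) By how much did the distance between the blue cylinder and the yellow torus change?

-0.6

The distance was about 3.9 in the first image and 3.3 in the second, so they moved 0.6 units closer together.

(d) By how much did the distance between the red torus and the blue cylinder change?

-2.3

They were about 4.7 units apart before and 2.4 after — 2.3 units closer together.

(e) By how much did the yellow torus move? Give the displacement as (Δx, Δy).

(0.4, -2.2)

The yellow torus started near (8.2, 7.9) and ended near (8.6, 5.7).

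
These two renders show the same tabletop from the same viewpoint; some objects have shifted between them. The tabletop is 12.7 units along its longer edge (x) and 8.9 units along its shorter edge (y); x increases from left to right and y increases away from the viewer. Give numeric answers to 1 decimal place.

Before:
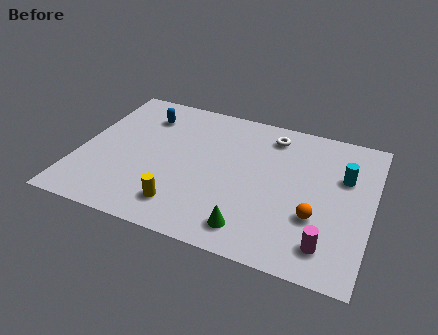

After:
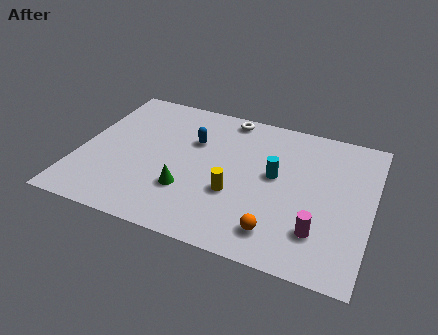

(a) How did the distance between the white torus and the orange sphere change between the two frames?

+2.0

Before: roughly 5.0 units apart; after: 7.0. That's 2.0 units further apart.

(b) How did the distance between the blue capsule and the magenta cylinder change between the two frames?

-3.1

Before: roughly 10.0 units apart; after: 6.9. That's 3.1 units closer together.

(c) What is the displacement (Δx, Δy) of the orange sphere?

(-1.5, -1.4)

The orange sphere was at about (10.4, 3.0) and moved to about (8.9, 1.6).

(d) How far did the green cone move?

3.2

The green cone moved from about (7.8, 1.4) to (4.9, 2.7), a distance of √(2.9² + 1.3²) ≈ 3.2.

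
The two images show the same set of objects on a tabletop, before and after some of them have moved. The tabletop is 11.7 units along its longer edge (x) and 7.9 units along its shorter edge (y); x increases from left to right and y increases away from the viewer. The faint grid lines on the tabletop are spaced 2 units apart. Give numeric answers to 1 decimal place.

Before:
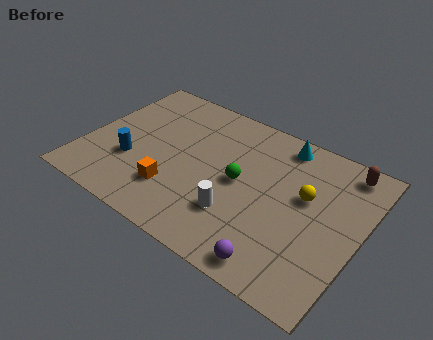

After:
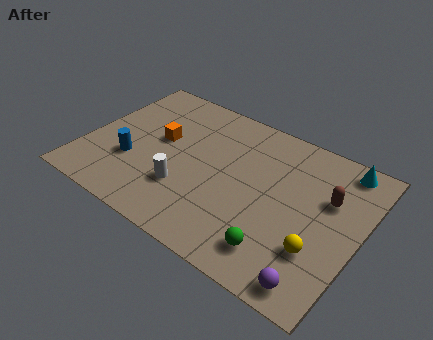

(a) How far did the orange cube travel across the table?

2.6

From (4.1, 2.1) to (3.0, 4.5), the orange cube covered √(1.1² + 2.4²) ≈ 2.6 units.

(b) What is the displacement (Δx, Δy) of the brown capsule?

(-0.4, -1.8)

The brown capsule was at about (10.6, 6.9) and moved to about (10.2, 5.1).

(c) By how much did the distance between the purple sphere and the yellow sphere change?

-2.3

Before: roughly 3.8 units apart; after: 1.5. That's 2.3 units closer together.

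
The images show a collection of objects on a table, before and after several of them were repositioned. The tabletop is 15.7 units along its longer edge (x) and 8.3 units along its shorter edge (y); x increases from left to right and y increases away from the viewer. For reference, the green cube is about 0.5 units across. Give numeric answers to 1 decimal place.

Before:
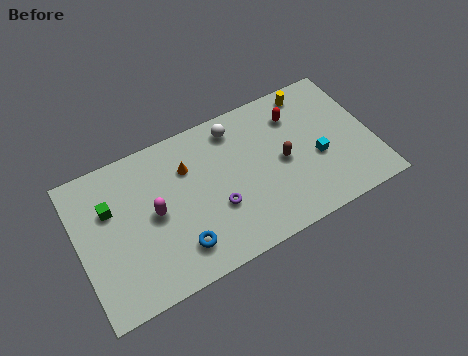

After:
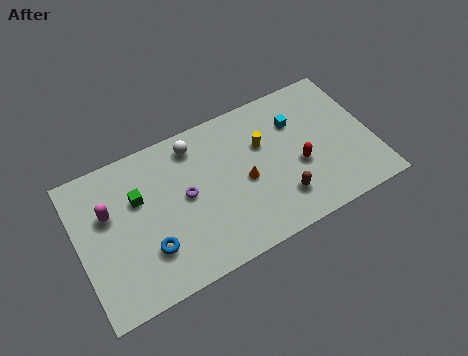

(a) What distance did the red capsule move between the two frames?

2.9

The red capsule was near (11.9, 6.3) before and (11.7, 3.4) after, so it travelled √(0.2² + 2.9²) ≈ 2.9 units.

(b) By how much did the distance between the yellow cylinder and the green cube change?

-4.5

The distance was about 11.2 in the first image and 6.7 in the second, so they moved 4.5 units closer together.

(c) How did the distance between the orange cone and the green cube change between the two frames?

+1.5

The distance was about 4.2 in the first image and 5.7 in the second, so they moved 1.5 units further apart.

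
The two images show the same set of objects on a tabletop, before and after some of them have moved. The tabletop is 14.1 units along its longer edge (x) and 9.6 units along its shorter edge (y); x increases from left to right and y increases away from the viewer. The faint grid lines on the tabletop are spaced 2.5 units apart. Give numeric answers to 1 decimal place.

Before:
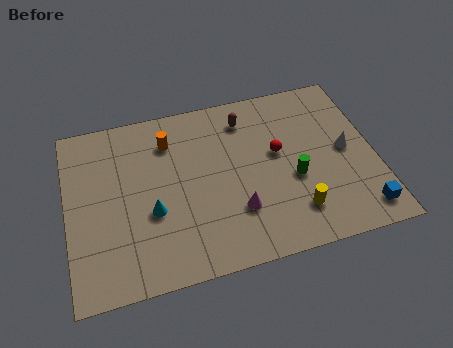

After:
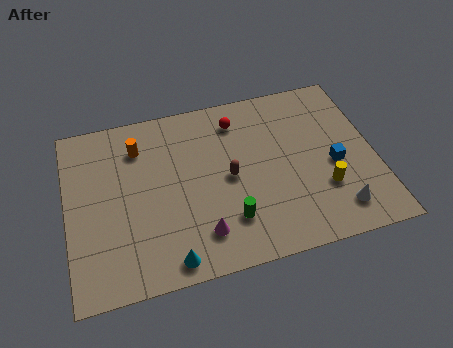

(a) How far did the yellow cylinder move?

1.7

From (10.2, 2.1) to (11.6, 3.0), the yellow cylinder covered √(1.4² + 0.9²) ≈ 1.7 units.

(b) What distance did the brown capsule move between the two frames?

3.3

The brown capsule was near (8.4, 7.8) before and (7.4, 4.7) after, so it travelled √(1.0² + 3.1²) ≈ 3.3 units.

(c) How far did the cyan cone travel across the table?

2.8

The cyan cone was near (3.8, 3.7) before and (4.4, 1.0) after, so it travelled √(0.6² + 2.7²) ≈ 2.8 units.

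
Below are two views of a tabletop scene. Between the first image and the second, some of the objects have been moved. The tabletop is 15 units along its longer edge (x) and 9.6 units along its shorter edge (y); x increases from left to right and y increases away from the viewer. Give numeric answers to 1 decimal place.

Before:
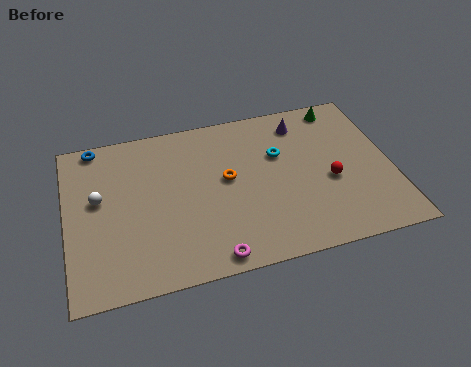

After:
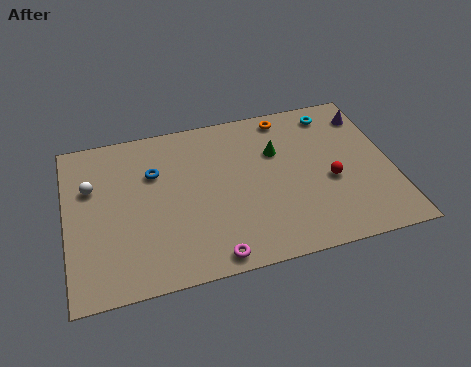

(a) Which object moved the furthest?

the orange torus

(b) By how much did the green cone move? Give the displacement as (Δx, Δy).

(-3.2, -2.1)

From the two frames, the green cone sits at roughly (13.0, 8.5) before and (9.8, 6.4) after.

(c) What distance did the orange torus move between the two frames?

4.4

From (7.4, 5.3) to (10.4, 8.5), the orange torus covered √(3.0² + 3.2²) ≈ 4.4 units.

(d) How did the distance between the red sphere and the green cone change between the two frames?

-1.3

Before: roughly 4.6 units apart; after: 3.3. That's 1.3 units closer together.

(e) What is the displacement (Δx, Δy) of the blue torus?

(2.6, -2.3)

The blue torus was at about (1.5, 8.8) and moved to about (4.1, 6.5).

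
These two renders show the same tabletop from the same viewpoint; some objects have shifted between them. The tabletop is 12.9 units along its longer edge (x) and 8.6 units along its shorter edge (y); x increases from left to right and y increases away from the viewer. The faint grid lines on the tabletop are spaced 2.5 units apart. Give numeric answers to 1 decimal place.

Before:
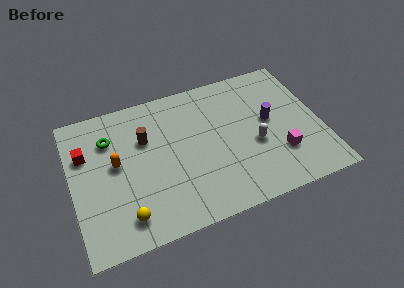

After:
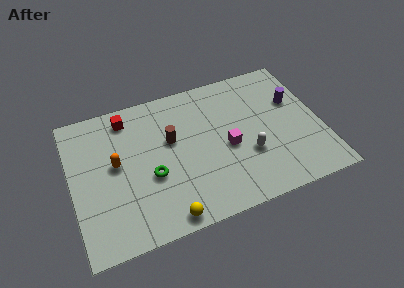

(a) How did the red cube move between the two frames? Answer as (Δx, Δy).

(2.3, 1.5)

The red cube started near (0.8, 5.8) and ended near (3.1, 7.3).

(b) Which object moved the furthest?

the green torus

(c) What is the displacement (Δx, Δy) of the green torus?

(1.9, -2.9)

The green torus was at about (2.1, 6.3) and moved to about (4.0, 3.4).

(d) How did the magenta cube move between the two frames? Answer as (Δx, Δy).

(-2.6, 1.3)

The magenta cube was at about (10.6, 2.5) and moved to about (8.0, 3.8).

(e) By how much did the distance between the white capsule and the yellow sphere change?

-2.2

They were about 7.2 units apart before and 5.0 after — 2.2 units closer together.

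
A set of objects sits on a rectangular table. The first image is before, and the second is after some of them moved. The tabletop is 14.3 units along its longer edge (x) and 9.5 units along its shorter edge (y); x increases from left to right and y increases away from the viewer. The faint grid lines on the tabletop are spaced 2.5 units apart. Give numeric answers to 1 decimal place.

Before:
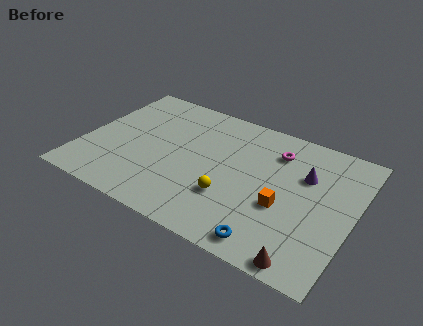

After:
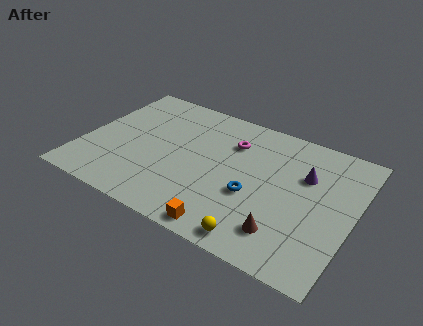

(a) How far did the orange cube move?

3.8

From (10.8, 3.7) to (8.3, 0.9), the orange cube covered √(2.5² + 2.8²) ≈ 3.8 units.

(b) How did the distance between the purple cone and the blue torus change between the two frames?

-1.8

The distance was about 5.3 in the first image and 3.5 in the second, so they moved 1.8 units closer together.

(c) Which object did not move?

the purple cone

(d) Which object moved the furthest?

the orange cube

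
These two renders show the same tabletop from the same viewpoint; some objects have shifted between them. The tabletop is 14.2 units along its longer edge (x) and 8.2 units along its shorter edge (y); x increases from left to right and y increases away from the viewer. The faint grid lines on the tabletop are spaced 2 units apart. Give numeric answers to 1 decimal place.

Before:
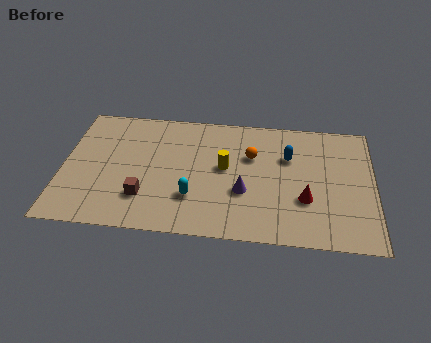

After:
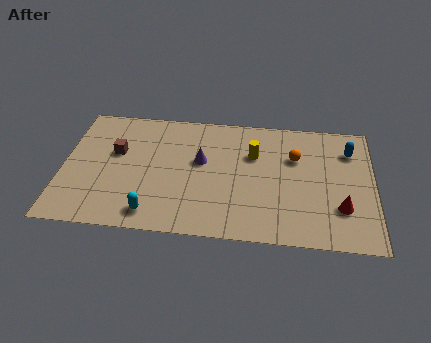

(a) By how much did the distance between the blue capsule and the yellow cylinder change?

+1.4

Before: roughly 3.1 units apart; after: 4.5. That's 1.4 units further apart.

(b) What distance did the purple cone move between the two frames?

2.7

The purple cone was near (8.3, 3.0) before and (6.3, 4.8) after, so it travelled √(2.0² + 1.8²) ≈ 2.7 units.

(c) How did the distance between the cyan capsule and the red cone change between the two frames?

+3.5

Before: roughly 5.1 units apart; after: 8.6. That's 3.5 units further apart.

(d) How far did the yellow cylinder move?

1.6

The yellow cylinder was near (7.4, 4.5) before and (8.7, 5.5) after, so it travelled √(1.3² + 1.0²) ≈ 1.6 units.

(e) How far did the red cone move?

1.6

From (11.1, 2.8) to (12.7, 2.4), the red cone covered √(1.6² + 0.4²) ≈ 1.6 units.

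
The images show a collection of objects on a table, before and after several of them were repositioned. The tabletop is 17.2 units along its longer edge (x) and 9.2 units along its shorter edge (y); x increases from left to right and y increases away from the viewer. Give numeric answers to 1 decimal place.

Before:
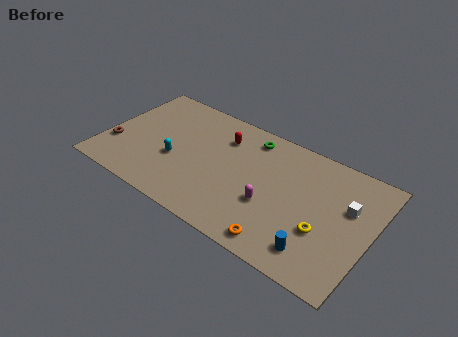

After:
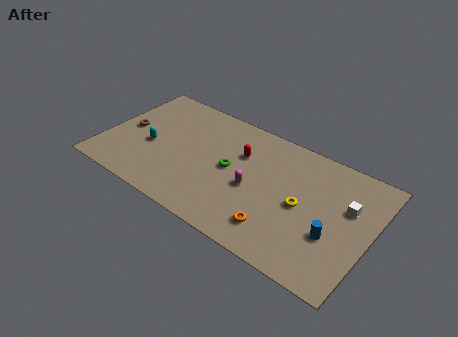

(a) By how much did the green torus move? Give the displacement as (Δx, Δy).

(-0.8, -3.1)

The green torus started near (9.0, 7.8) and ended near (8.2, 4.7).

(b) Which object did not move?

the white cube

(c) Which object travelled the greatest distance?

the green torus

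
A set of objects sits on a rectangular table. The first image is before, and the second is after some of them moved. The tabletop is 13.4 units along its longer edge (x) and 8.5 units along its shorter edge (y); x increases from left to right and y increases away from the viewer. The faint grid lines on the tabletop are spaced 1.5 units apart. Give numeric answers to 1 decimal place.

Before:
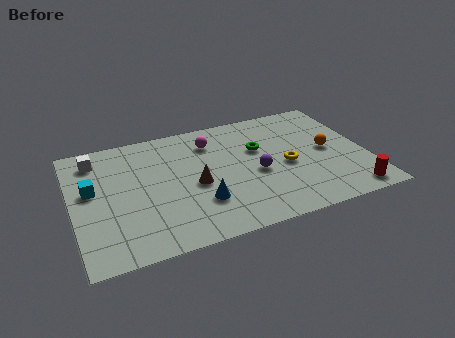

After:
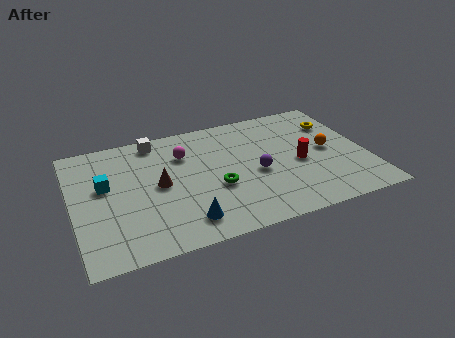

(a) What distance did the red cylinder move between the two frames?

3.4

The red cylinder was near (12.3, 1.0) before and (10.3, 3.8) after, so it travelled √(2.0² + 2.8²) ≈ 3.4 units.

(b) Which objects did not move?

the purple sphere and the orange sphere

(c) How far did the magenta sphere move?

1.4

The magenta sphere was near (6.5, 6.6) before and (5.2, 6.1) after, so it travelled √(1.3² + 0.5²) ≈ 1.4 units.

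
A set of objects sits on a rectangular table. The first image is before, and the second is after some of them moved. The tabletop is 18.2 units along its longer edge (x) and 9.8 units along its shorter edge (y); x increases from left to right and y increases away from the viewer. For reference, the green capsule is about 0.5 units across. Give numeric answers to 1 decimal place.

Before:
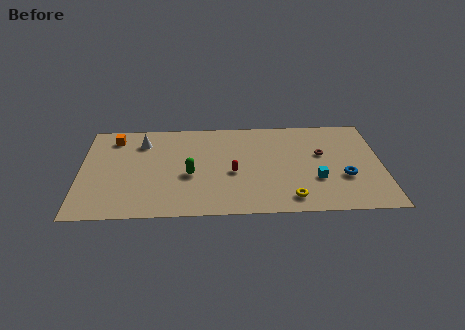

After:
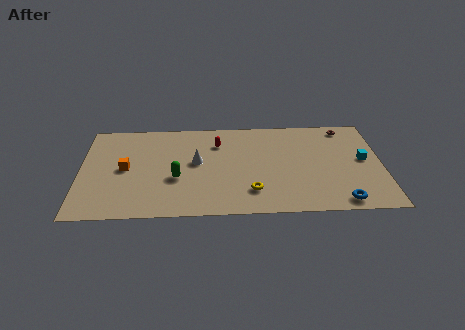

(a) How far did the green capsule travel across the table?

0.9

From (6.6, 4.1) to (5.8, 3.8), the green capsule covered √(0.8² + 0.3²) ≈ 0.9 units.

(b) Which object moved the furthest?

the white cone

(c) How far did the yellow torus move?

2.4

The yellow torus was near (12.6, 1.5) before and (10.3, 2.3) after, so it travelled √(2.3² + 0.8²) ≈ 2.4 units.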